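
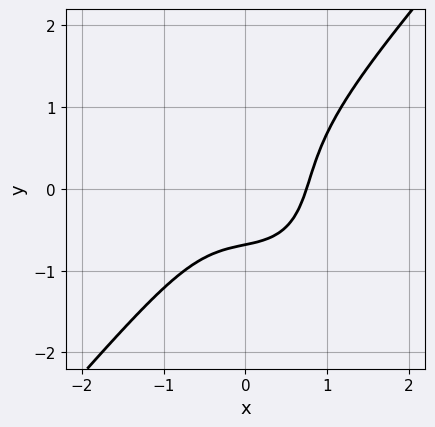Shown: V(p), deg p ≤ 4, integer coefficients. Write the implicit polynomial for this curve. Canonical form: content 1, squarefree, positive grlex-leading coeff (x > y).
3*x^3 - 2*y^3 + x - 2*y - 2

First, the degree is 3 — the shape is more complex than any degree-2 curve.
Finally, matching integer coefficients to the picture gives p.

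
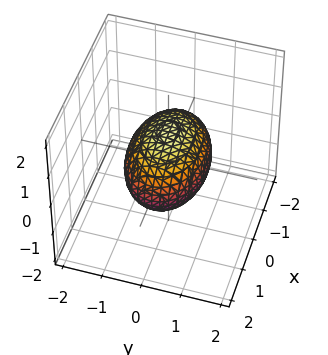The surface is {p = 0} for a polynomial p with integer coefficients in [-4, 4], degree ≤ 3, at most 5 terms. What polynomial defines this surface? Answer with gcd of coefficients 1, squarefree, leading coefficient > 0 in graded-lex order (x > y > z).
x^2 + 2*y^2 + 2*z^2 - 2

(a) The degree is 2 — a closed, bounded, convex surface; a quadric.
(b) Symmetries: mirror symmetry z ↦ −z ⇒ only even powers of z; mirror symmetry y ↦ −y ⇒ only even powers of y; mirror symmetry x ↦ −x ⇒ only even powers of x.
(c) Observable constraints: the y-axis gridline crossings are at y ∈ {-1, 1}; among the integer gridlines, it crosses the z-axis at z ∈ {-1, 1}.
(d) Together with the visible shape, these determine p as stated.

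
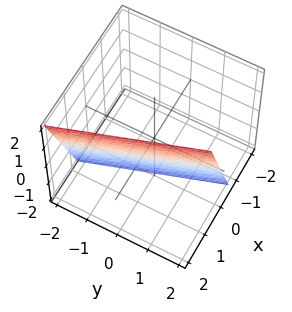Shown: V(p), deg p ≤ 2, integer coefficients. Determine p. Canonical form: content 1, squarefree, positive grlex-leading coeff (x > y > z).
3*x + y - z - 2

First, the degree is 1 — every cross-section is a straight line — this is a plane.
Next, from the visible intercepts: it meets the z-axis at z = -2 (among the integer gridlines); one y-axis crossing is at y = 2.
Finally, the integer polynomial consistent with all of this is the stated p.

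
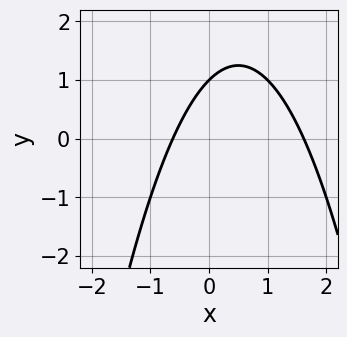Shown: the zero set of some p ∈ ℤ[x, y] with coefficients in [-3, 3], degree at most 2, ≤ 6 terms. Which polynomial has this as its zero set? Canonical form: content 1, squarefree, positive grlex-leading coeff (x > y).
The degree is 2 — the shape is more complex than any degree-1 curve.
Checking where it meets the axes: it crosses the y-axis at the gridline y = 1.
These observations pin down the coefficients.

x^2 - x + y - 1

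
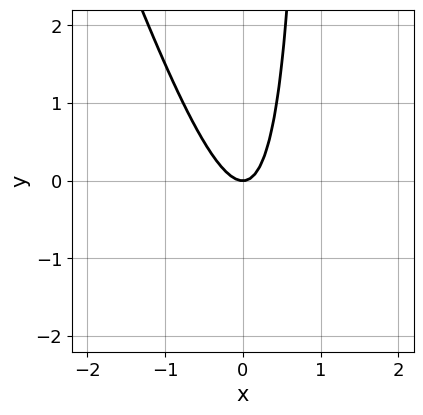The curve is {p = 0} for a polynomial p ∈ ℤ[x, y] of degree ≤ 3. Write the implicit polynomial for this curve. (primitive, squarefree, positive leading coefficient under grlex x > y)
First, deg p = 2. No degree-1 curve has this shape.
Then, from the visible intercepts: one x-axis crossing is at x = 0; one y-axis crossing is at y = 0.
Finally, putting this together gives p.

3*x^2 + x*y - y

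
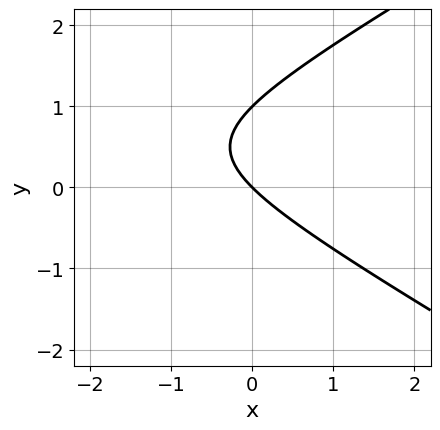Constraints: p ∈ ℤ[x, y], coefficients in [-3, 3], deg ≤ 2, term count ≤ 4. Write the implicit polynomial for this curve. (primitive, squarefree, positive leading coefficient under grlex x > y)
1. Degree: no degree-1 curve has this shape, so deg p = 2.
2. From the axis intercepts and sections: among the integer gridlines, it crosses the y-axis at y ∈ {0, 1}; one x-axis crossing is at x = 0.
3. These observations pin down the coefficients.

x^2 - 3*y^2 + 3*x + 3*y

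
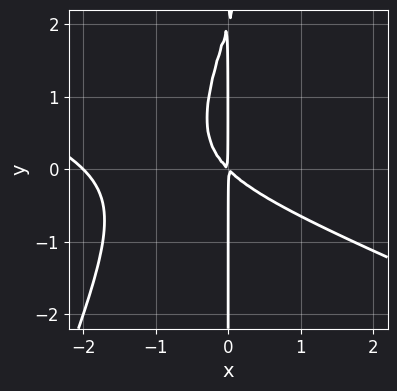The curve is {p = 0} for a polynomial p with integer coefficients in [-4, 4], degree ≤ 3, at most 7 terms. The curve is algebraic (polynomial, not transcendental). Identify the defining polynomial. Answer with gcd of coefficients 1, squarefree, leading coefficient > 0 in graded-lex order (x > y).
First, deg p = 3.
Then, checking where it meets the axes: one x-axis crossing is at x = -2; the visible y-axis segment lies entirely on the curve.
Finally, together with the visible shape, these determine p as stated.

x^3 + 2*x^2*y - x*y^2 + 2*x^2 + 2*x*y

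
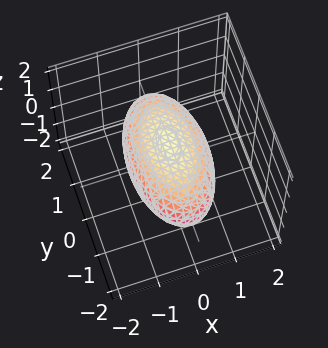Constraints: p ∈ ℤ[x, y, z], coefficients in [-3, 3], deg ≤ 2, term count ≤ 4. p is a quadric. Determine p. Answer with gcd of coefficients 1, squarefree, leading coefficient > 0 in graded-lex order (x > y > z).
3*x^2 + y^2 + 3*z^2 - 3

(a) deg p = 2. Bounded and convex; a quadric.
(b) Symmetries: mirror symmetry y ↦ −y ⇒ only even powers of y; mirror symmetry z ↦ −z ⇒ only even powers of z; mirror symmetry x ↦ −x ⇒ only even powers of x.
(c) Against the integer gridlines: among the integer gridlines, it crosses the z-axis at z ∈ {-1, 1}; the x-axis gridline crossings are at x ∈ {-1, 1}.
(d) The integer polynomial consistent with all of this is the stated p.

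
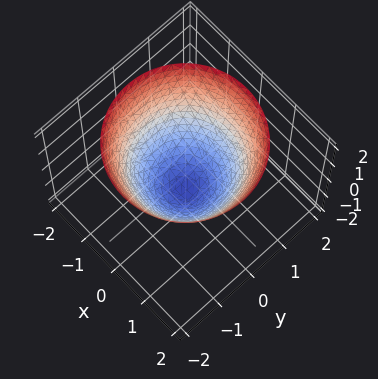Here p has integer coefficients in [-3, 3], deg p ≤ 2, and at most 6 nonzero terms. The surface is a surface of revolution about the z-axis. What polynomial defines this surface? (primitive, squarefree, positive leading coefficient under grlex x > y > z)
(a) The degree is 2 — a generic line meets the surface in up to 2 points.
(b) Symmetry: every cross-section ⟂ z is a circle, so x, y appear only via x² + y².
(c) From the visible intercepts: a circular section at z = 1 has radius between 1 and 2; the y-axis gridline crossings are at y ∈ {-1, 1}; it meets the z-axis at z = -1 (among the integer gridlines); the x-axis gridline crossings are at x ∈ {-1, 1}.
(d) Together with the visible shape, these determine p as stated.

x^2 + y^2 - z - 1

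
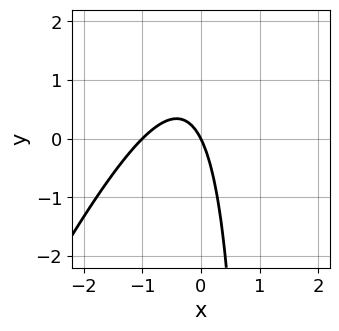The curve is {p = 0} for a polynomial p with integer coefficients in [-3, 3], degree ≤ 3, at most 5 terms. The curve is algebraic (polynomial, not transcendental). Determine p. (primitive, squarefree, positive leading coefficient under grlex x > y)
2*x^2 - x*y + 2*x + y

1. deg p = 2.
2. Checking where it meets the axes: among the integer gridlines, it crosses the x-axis at x ∈ {-1, 0}; it crosses the y-axis at the gridline y = 0.
3. Solving for integer coefficients yields p as stated.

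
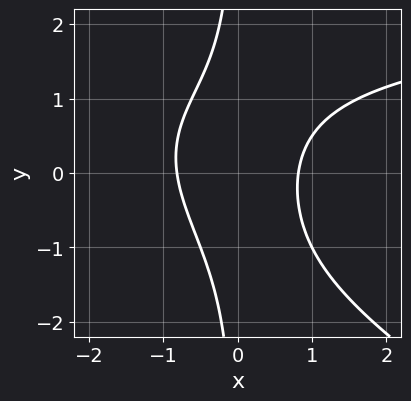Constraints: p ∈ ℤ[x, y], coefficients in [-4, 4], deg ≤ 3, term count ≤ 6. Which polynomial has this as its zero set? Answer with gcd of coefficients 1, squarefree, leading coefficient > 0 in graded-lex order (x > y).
x^2*y + 2*x*y^2 - 3*x^2 + 2

(a) Degree: the shape is more complex than any degree-2 curve, so deg p = 3.
(b) Observable constraints: the curve avoids every integer y-axis point in the box.
(c) Putting this together gives p.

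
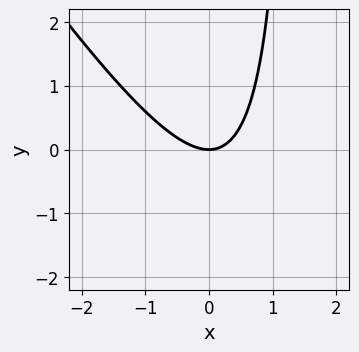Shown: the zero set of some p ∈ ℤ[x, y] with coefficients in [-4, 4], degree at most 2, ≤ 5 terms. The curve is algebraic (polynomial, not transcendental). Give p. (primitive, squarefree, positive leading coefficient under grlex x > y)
3*x^2 + 2*x*y - 3*y

First, deg p = 2.
Then, reading off the gridlines: one x-axis crossing is at x = 0; one y-axis crossing is at y = 0.
Finally, together with the visible shape, these determine p as stated.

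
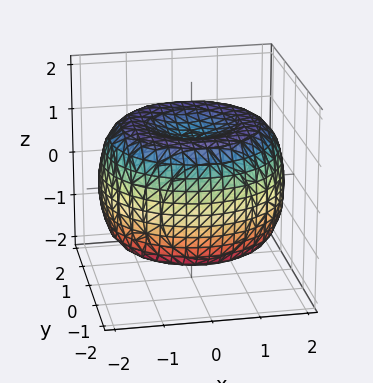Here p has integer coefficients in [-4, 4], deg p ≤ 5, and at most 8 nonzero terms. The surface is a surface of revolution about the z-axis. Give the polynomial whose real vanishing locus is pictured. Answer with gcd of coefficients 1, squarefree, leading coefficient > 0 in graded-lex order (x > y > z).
(a) Degree: no degree-3 surface has this shape, so deg p = 4.
(b) Symmetries: the surface is invariant under rotation about z: p = q(x² + y², z).
(c) Reading off the gridlines: a circular section at z = 1 has radius between 1 and 2; the z-axis gridline crossings are at z ∈ {-1, 1}.
(d) The integer polynomial consistent with all of this is the stated p.

x^4 + 2*x^2*y^2 + y^4 - 3*x^2 - 3*y^2 + 3*z^2 - 3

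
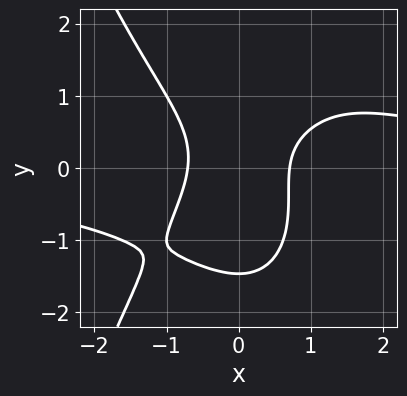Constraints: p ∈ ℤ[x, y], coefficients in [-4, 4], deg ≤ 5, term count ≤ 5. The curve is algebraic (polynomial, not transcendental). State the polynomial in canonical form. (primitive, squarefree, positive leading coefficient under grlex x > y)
x^3*y + y^3 - 2*x^2 + y^2 + 1

(a) Degree: no degree-3 curve has this shape, so deg p = 4.
(b) Solving for integer coefficients yields p as stated.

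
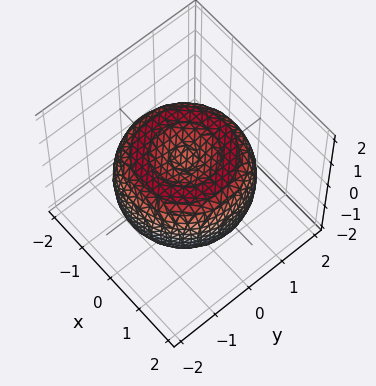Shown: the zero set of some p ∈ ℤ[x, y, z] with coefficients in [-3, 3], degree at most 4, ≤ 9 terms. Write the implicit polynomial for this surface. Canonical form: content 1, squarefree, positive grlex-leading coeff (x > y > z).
Degree: a generic line meets the surface in up to 4 points, so deg p = 4.
Symmetries: the surface is invariant under rotation about z: p = q(x² + y², z).
Observable constraints: a circular section at z = 0 has radius between 1 and 2.
Together with the visible shape, these determine p as stated.

x^4 + 2*x^2*y^2 + y^4 - 2*x^2 - 2*y^2 + 2*z^2 - 1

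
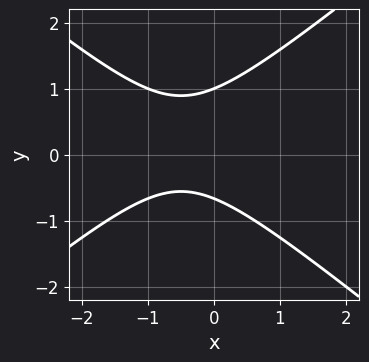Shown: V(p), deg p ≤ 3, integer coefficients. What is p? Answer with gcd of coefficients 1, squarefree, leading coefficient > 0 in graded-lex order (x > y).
(a) deg p = 2.
(b) Reading off the gridlines: it crosses the y-axis at the gridline y = 1; the curve avoids every integer x-axis point in the box.
(c) Matching integer coefficients to the picture gives p.

2*x^2 - 3*y^2 + 2*x + y + 2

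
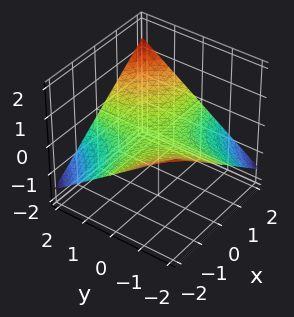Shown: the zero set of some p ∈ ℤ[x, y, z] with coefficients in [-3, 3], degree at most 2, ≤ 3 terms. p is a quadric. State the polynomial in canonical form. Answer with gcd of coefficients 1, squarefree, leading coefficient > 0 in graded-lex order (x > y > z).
x*y - 3*z

1. The degree is 2 — a hyperbolic paraboloid; a quadric.
2. Reading off the gridlines: every point of the x-axis in the box is on the surface; every point of the y-axis in the box is on the surface.
3. Fitting integer coefficients to these (and the overall shape) gives p.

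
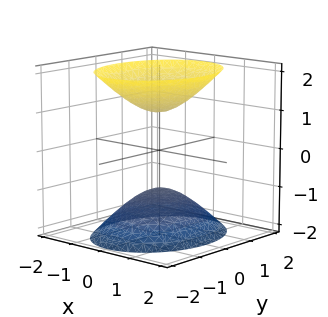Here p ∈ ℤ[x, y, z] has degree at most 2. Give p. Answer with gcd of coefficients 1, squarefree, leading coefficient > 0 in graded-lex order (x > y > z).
3*x^2 + 2*y^2 - 2*z^2 + 2

First, the picture has 2 separate pieces.
Then, deg p = 2.
Next, symmetries: mirror symmetry x ↦ −x ⇒ only even powers of x; the y ↦ −y reflection is a symmetry, so y appears only in even powers; mirror symmetry z ↦ −z ⇒ only even powers of z.
Then, reading off the gridlines: the surface avoids every integer x-axis point in the box; the z-axis gridline crossings are at z ∈ {-1, 1}.
Finally, matching integer coefficients to the picture gives p.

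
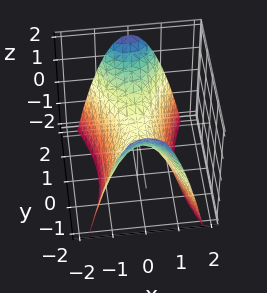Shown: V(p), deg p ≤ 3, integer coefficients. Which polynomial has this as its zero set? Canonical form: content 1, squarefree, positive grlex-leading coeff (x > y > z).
3*x^2 - y^2 + 2*z

1. The degree is 2 — a saddle surface; a quadric.
2. Symmetries: the y ↦ −y reflection is a symmetry, so y appears only in even powers; the x ↦ −x reflection is a symmetry, so x appears only in even powers.
3. Observable constraints: it crosses the x-axis at the gridline x = 0; it crosses the z-axis at the gridline z = 0; it crosses the y-axis at the gridline y = 0.
4. Assembling these constraints gives the stated polynomial.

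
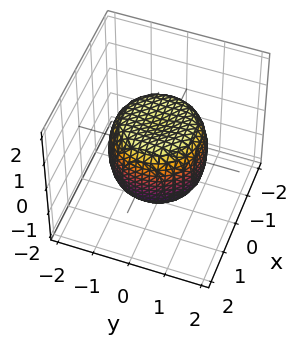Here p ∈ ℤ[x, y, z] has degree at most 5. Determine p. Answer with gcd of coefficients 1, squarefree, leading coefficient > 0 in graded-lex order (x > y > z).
x^4 + 2*x^2*y^2 + y^4 - x^2 - y^2 + z^2 - 1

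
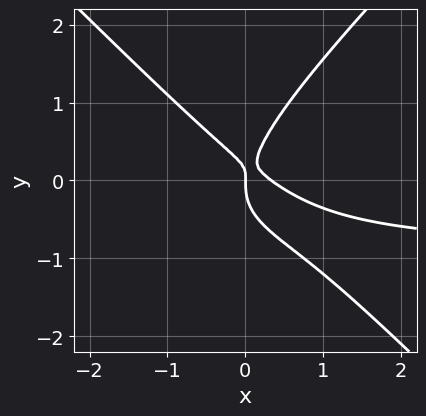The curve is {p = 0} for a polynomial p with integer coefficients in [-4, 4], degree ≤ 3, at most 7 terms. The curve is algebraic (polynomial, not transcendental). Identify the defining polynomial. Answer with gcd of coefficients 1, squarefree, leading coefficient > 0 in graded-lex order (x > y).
3*x^2*y - 3*y^3 + 3*x^2 + 3*x*y - x

Degree: the shape is more complex than any degree-2 curve, so deg p = 3.
Against the integer gridlines: one x-axis crossing is at x = 0; it crosses the y-axis at the gridline y = 0.
Fitting integer coefficients to these (and the overall shape) gives p.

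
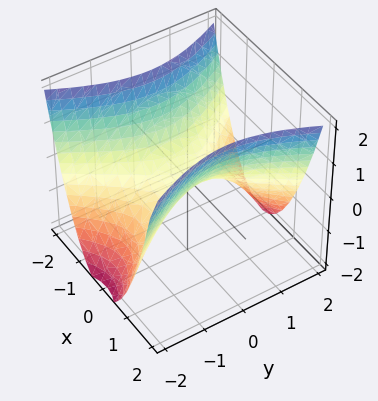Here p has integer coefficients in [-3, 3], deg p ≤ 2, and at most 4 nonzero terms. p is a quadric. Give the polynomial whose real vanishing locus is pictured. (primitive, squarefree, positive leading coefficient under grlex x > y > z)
2*x^2 - y^2 - 2*z

First, the degree is 2 — a hyperbolic paraboloid; a quadric.
Next, symmetries: the y ↦ −y reflection is a symmetry, so y appears only in even powers; the x ↦ −x reflection is a symmetry, so x appears only in even powers.
Next, from the axis intercepts and sections: it crosses the z-axis at the gridline z = 0; it crosses the x-axis at the gridline x = 0.
Finally, matching integer coefficients to the picture gives p.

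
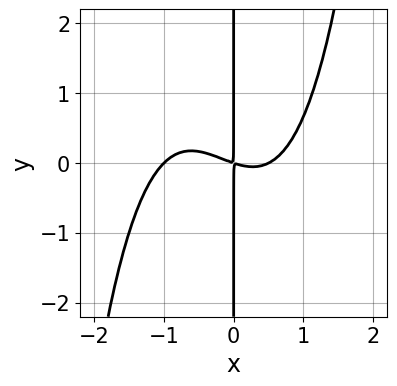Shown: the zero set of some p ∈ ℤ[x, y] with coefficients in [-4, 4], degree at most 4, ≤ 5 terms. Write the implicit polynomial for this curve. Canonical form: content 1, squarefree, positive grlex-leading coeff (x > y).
(a) Degree: the shape is more complex than any degree-3 curve, so deg p = 4.
(b) Against the integer gridlines: one x-axis crossing is at x = -1; the visible y-axis segment lies entirely on the curve.
(c) The integer polynomial consistent with all of this is the stated p.

2*x^4 + x^3 - x^2 - 3*x*y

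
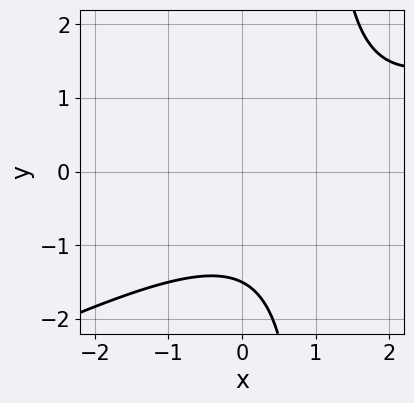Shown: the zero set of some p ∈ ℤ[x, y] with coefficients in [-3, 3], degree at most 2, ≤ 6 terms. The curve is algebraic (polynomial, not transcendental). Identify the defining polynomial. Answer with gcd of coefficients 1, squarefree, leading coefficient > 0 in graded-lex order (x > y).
x^2 - 2*x*y - 2*x + 2*y + 3

(a) Degree: no degree-1 curve has this shape, so deg p = 2.
(b) Reading off the gridlines: no x-intercept at any integer in the box.
(c) Matching integer coefficients to the picture gives p.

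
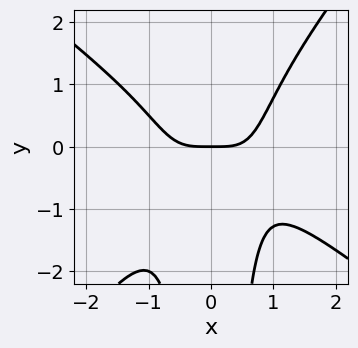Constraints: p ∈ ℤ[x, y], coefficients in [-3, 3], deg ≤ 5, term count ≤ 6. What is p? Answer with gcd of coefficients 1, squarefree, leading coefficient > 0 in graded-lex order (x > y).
1. The degree is 4 — no degree-3 curve has this shape.
2. Observable constraints: one x-axis crossing is at x = 0; one y-axis crossing is at y = 0.
3. These observations pin down the coefficients.

2*x^4 + x^3*y - 2*x^2*y^2 - 2*y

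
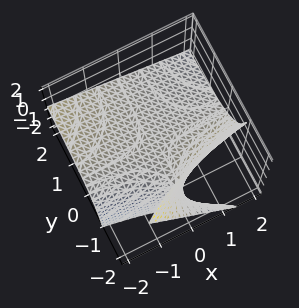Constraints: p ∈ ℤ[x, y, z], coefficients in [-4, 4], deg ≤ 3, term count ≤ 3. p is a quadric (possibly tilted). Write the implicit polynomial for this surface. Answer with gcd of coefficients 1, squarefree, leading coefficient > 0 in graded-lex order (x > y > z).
x*y + 2*y*z + 3*z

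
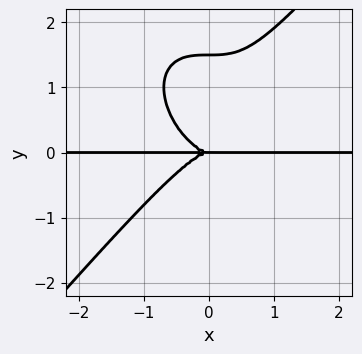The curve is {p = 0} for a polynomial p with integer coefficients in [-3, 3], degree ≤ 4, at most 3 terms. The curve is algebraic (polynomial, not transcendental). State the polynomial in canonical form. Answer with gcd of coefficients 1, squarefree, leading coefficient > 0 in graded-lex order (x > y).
3*x^3*y - 2*y^4 + 3*y^3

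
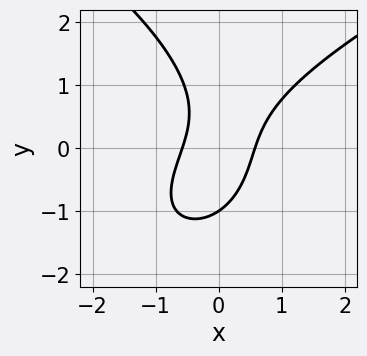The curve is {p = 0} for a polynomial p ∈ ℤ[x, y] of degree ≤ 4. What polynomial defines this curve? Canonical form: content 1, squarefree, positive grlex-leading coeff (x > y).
y^3 - 3*x^2 + 2*x*y + 1

First, degree: no degree-2 curve has this shape, so deg p = 3.
Then, against the integer gridlines: one y-axis crossing is at y = -1.
Finally, putting this together gives p.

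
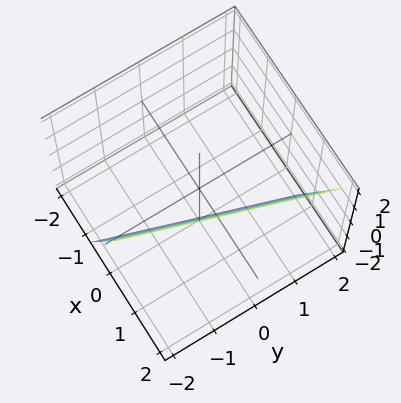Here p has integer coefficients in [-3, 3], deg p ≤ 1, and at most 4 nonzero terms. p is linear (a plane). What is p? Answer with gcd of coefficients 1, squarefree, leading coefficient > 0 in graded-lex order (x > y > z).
3*x - y - z - 2

1. Degree: the surface is flat (a plane), so deg p = 1.
2. From the visible intercepts: it meets the y-axis at y = -2 (among the integer gridlines); one z-axis crossing is at z = -2.
3. Putting this together gives p.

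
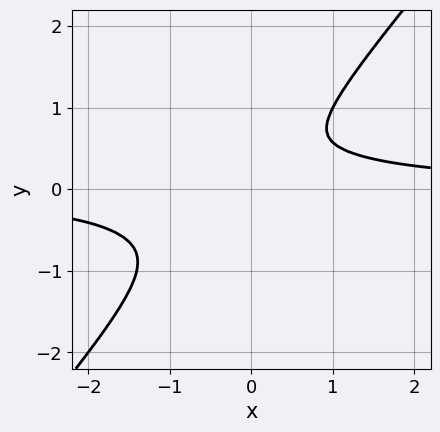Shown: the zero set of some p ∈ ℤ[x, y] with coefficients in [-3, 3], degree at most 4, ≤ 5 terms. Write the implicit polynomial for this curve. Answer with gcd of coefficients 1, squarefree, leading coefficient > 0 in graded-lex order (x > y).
1. The degree is 4 — a generic line meets the curve in up to 4 points.
2. The integer polynomial consistent with all of this is the stated p.

3*x^3*y - x*y^3 - y^4 + x^2*y - 2*x^2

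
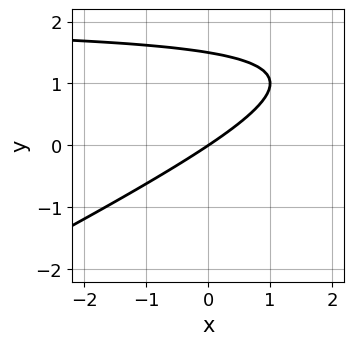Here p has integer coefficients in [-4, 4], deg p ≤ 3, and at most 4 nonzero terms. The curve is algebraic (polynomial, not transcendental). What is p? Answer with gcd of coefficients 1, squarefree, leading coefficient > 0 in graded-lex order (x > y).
1. deg p = 2. The shape is more complex than any degree-1 curve.
2. Reading off the gridlines: it meets the x-axis at x = 0 (among the integer gridlines); it meets the y-axis at y = 0 (among the integer gridlines).
3. These observations pin down the coefficients.

x*y - 2*y^2 - 2*x + 3*y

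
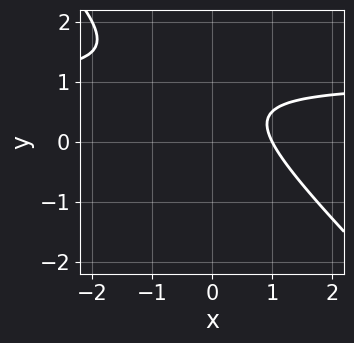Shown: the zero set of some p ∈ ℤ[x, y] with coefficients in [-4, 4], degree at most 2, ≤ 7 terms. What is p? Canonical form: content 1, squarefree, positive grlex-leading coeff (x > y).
First, degree: the shape is more complex than any degree-1 curve, so deg p = 2.
Next, checking where it meets the axes: no y-intercept at any integer in the box; one x-axis crossing is at x = 1.
Finally, matching integer coefficients to the picture gives p.

2*x*y + 2*y^2 - 2*x - 3*y + 2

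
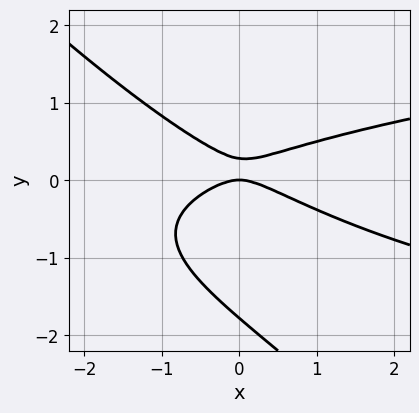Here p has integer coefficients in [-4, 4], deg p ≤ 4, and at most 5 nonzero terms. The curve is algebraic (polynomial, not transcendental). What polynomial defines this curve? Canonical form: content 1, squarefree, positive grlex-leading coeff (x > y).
deg p = 3.
From the visible intercepts: one y-axis crossing is at y = 0; it meets the x-axis at x = 0 (among the integer gridlines).
Assembling these constraints gives the stated polynomial.

2*x*y^2 + 2*y^3 - x^2 + 3*y^2 - y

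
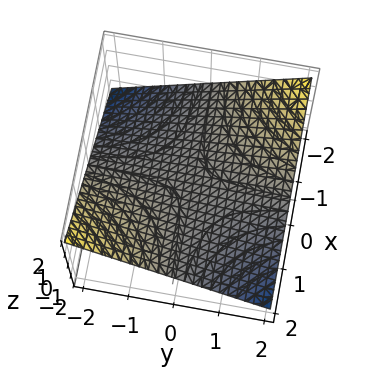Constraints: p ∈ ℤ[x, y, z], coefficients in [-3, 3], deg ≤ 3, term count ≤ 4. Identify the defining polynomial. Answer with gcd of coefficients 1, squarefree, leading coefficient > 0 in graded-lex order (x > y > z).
x*y + 3*z

The degree is 2 — a saddle surface; a quadric.
Checking where it meets the axes: the visible x-axis segment lies entirely on the surface; every point of the y-axis in the box is on the surface.
Solving for integer coefficients yields p as stated.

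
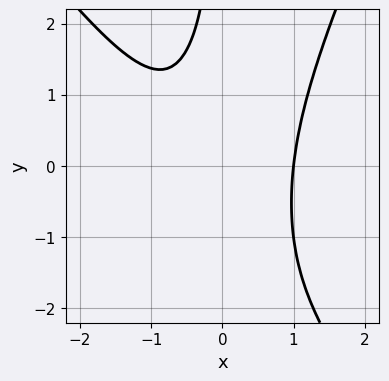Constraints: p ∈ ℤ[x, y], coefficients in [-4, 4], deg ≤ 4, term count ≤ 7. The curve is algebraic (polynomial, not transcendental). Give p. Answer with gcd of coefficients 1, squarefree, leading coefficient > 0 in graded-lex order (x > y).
3*x^3 + x^2*y - x*y^2 - 2*x*y - 3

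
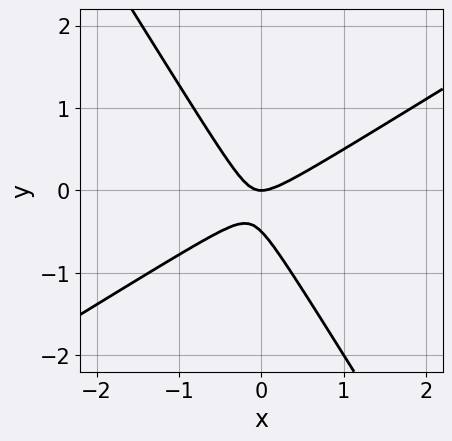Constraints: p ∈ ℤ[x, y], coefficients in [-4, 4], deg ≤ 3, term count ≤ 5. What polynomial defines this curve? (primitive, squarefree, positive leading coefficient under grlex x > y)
Degree: the shape is more complex than any degree-1 curve, so deg p = 2.
Reading off the gridlines: it crosses the x-axis at the gridline x = 0; one y-axis crossing is at y = 0.
Assembling these constraints gives the stated polynomial.

2*x^2 - 2*x*y - 2*y^2 - y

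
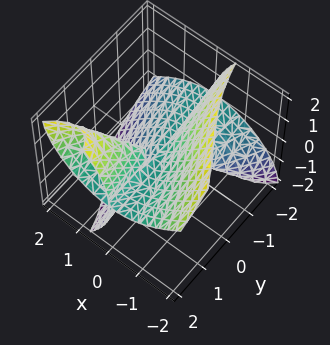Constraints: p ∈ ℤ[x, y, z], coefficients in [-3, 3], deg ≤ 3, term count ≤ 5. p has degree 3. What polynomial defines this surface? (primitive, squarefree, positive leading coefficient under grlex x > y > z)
2*x^3 - 3*x*y*z + z^3

1. The picture has 2 separate pieces.
2. Degree: a generic line meets the surface in up to 3 points, so deg p = 3.
3. Observable constraints: one z-axis crossing is at z = 0; the visible y-axis segment lies entirely on the surface.
4. Fitting integer coefficients to these (and the overall shape) gives p.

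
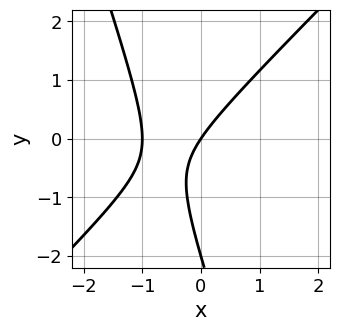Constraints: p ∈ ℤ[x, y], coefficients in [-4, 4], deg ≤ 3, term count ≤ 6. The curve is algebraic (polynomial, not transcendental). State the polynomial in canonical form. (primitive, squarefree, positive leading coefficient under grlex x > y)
3*x^2 - 2*x*y - y^2 + 3*x - 2*y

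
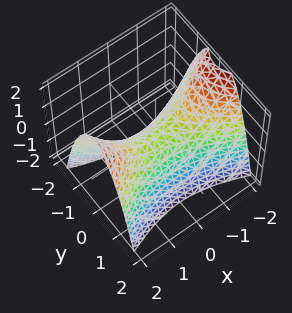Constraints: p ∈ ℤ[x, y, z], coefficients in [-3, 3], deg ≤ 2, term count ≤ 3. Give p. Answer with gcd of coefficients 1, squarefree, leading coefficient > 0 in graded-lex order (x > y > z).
x^2 - 3*y^2 - 2*z

First, deg p = 2.
Then, symmetries: it's symmetric under y → −y, forcing even powers of y; mirror symmetry x ↦ −x ⇒ only even powers of x.
Then, against the integer gridlines: one x-axis crossing is at x = 0; it crosses the z-axis at the gridline z = 0; one y-axis crossing is at y = 0.
Finally, matching integer coefficients to the picture gives p.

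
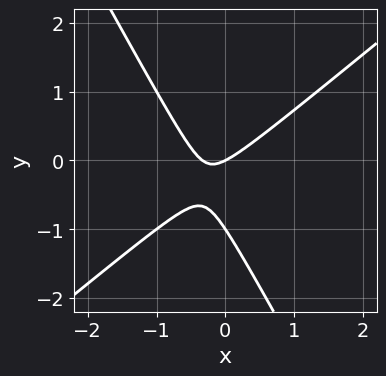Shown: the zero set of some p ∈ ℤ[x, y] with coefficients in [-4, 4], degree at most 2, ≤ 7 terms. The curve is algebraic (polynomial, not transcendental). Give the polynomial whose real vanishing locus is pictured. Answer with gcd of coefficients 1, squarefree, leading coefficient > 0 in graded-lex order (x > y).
3*x^2 - 2*x*y - 2*y^2 + x - 2*y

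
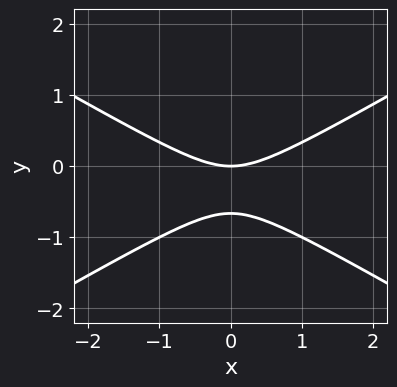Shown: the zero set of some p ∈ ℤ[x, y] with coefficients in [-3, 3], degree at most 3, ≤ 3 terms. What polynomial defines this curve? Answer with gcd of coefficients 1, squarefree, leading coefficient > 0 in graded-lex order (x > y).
x^2 - 3*y^2 - 2*y

deg p = 2. The shape is more complex than any degree-1 curve.
Symmetries: mirror symmetry x ↦ −x ⇒ only even powers of x.
Against the integer gridlines: it crosses the y-axis at the gridline y = 0; one x-axis crossing is at x = 0.
Matching integer coefficients to the picture gives p.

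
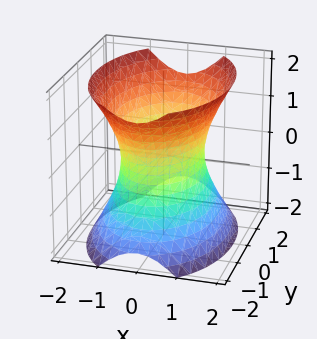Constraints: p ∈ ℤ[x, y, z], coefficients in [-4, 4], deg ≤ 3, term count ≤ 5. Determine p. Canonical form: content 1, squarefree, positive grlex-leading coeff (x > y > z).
First, degree: one connected sheet with a waist; a quadric, so deg p = 2.
Next, symmetries: the z ↦ −z reflection is a symmetry, so z appears only in even powers; mirror symmetry x ↦ −x ⇒ only even powers of x; mirror symmetry y ↦ −y ⇒ only even powers of y.
Next, observable constraints: the surface avoids every integer z-axis point in the box; among the integer gridlines, it crosses the x-axis at x ∈ {-1, 1}.
Finally, assembling these constraints gives the stated polynomial.

2*x^2 + y^2 - z^2 - 2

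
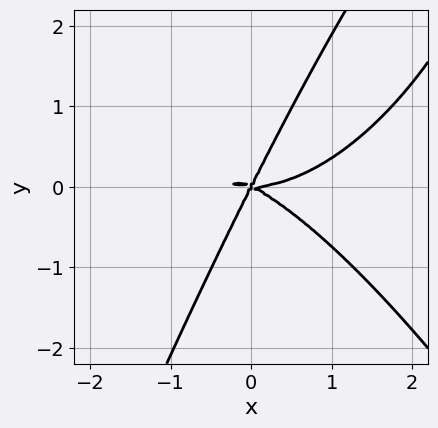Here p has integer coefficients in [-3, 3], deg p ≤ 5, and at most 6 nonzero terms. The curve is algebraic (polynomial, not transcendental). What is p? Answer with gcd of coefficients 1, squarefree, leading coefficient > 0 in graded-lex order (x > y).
(a) deg p = 4. The shape is more complex than any degree-3 curve.
(b) Against the integer gridlines: one x-axis crossing is at x = 0; it crosses the y-axis at the gridline y = 0.
(c) These observations pin down the coefficients.

x^4 - 2*x^2*y - 3*x*y^2 + 2*y^3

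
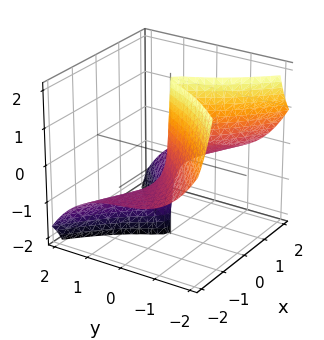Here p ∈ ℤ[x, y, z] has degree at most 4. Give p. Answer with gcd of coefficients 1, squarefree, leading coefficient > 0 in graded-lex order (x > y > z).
2*x^2*z + y^3 + x^2 + y

1. Degree: a generic line meets the surface in up to 3 points, so deg p = 3.
2. From the visible intercepts: it crosses the x-axis at the gridline x = 0; it meets the y-axis at y = 0 (among the integer gridlines); every point of the z-axis in the box is on the surface.
3. The integer polynomial consistent with all of this is the stated p.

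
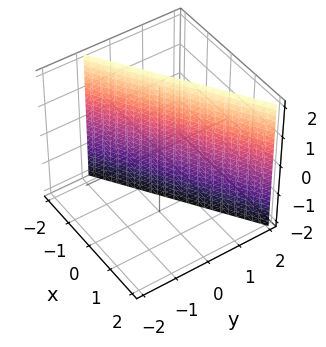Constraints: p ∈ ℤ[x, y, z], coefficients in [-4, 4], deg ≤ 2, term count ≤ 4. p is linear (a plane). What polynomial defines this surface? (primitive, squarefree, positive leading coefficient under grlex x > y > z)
2*x - 3*y + 2

First, the degree is 1 — every cross-section is a straight line — this is a plane.
Next, from the axis intercepts and sections: it meets the x-axis at x = -1 (among the integer gridlines); no z-intercept at any integer in the box.
Finally, matching integer coefficients to the picture gives p.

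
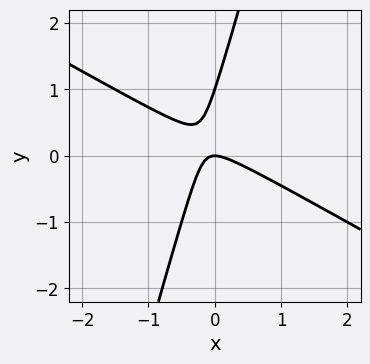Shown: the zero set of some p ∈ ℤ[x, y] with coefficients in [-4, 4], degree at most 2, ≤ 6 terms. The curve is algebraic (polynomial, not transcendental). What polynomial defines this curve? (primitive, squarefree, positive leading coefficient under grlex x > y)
(a) deg p = 2.
(b) Against the integer gridlines: the y-axis gridline crossings are at y ∈ {0, 1}; one x-axis crossing is at x = 0.
(c) These observations pin down the coefficients.

2*x^2 + 3*x*y - y^2 + y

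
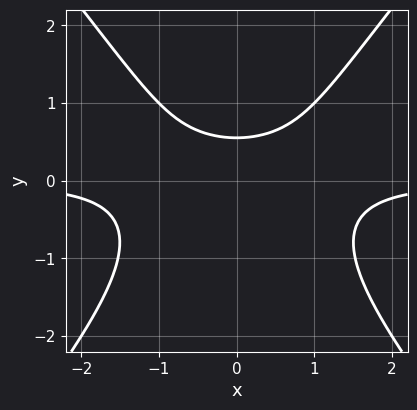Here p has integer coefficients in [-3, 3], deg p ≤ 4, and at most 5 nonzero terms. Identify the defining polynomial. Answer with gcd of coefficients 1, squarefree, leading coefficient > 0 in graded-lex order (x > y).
1. deg p = 3. A generic line meets the curve in up to 3 points.
2. Symmetries: it's symmetric under x → −x, forcing even powers of x.
3. Observable constraints: the curve avoids every integer x-axis point in the box.
4. Together with the visible shape, these determine p as stated.

3*x^2*y - 2*y^3 - 3*y + 2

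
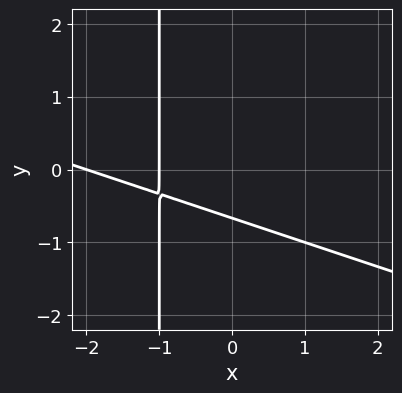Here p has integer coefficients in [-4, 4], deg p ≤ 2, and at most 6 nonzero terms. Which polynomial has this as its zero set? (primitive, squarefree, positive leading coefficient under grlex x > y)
x^2 + 3*x*y + 3*x + 3*y + 2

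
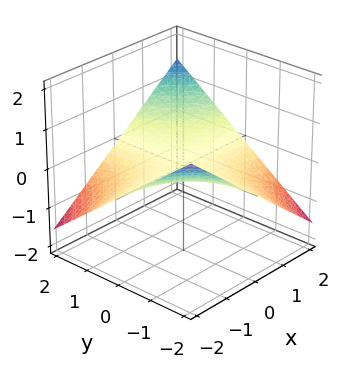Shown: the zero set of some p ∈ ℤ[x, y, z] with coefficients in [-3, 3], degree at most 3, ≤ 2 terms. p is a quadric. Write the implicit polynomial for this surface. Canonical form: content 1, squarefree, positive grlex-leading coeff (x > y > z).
x*y - 3*z

First, deg p = 2. A hyperbolic paraboloid; a quadric.
Next, reading off the gridlines: one z-axis crossing is at z = 0; every point of the x-axis in the box is on the surface; the visible y-axis segment lies entirely on the surface.
Finally, putting this together gives p.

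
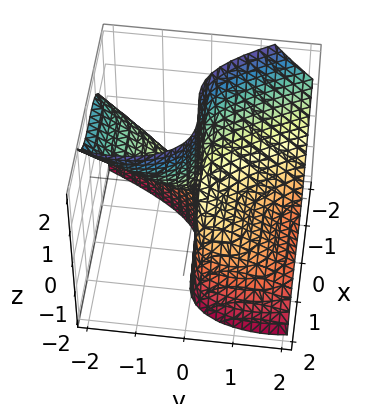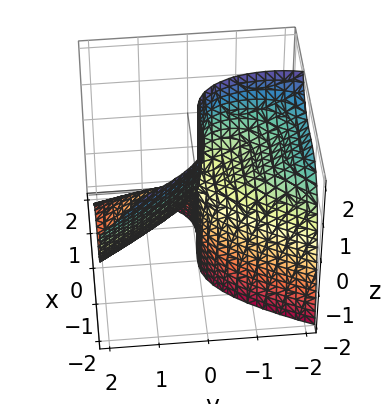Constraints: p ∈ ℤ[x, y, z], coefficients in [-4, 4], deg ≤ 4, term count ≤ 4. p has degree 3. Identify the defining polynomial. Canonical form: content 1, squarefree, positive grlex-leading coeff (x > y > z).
2*x^3 + x^2*z + 2*y^2 + 3*y*z

Degree: no degree-2 surface has this shape, so deg p = 3.
Observable constraints: it meets the y-axis at y = 0 (among the integer gridlines); it meets the x-axis at x = 0 (among the integer gridlines); the visible z-axis segment lies entirely on the surface.
These observations pin down the coefficients.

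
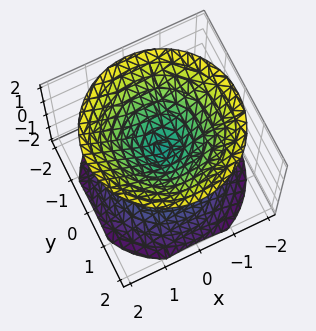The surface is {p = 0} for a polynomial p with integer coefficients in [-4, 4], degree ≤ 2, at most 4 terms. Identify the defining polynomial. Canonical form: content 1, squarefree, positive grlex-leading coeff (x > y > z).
The picture has 2 separate pieces. Treating them together as one polynomial.
Degree: a double cone through the origin; a quadric, so deg p = 2.
Symmetries: it's symmetric under z → −z, forcing even powers of z; the z-axis is an axis of rotation, so x and y enter only as x² + y².
Against the integer gridlines: one z-axis crossing is at z = 0; a circular section at z = 1 has radius exactly 1; it crosses the y-axis at the gridline y = 0; one x-axis crossing is at x = 0.
The integer polynomial consistent with all of this is the stated p.

x^2 + y^2 - z^2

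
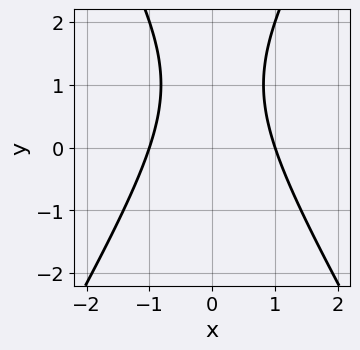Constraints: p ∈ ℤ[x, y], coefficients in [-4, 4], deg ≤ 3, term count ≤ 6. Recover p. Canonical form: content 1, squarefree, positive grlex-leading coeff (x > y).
3*x^2 - y^2 + 2*y - 3

1. Degree: no degree-1 curve has this shape, so deg p = 2.
2. Symmetries: it's symmetric under x → −x, forcing even powers of x.
3. Checking where it meets the axes: it misses every integer gridline on the y-axis; among the integer gridlines, it crosses the x-axis at x ∈ {-1, 1}.
4. Fitting integer coefficients to these (and the overall shape) gives p.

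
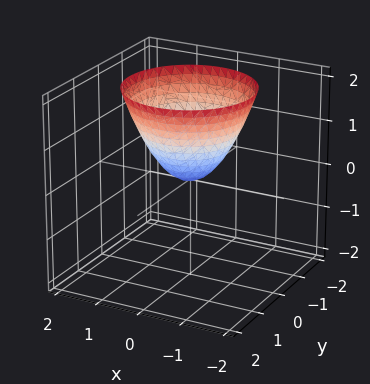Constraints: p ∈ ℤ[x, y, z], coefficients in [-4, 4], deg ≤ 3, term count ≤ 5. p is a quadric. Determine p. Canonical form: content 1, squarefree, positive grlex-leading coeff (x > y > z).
x^2 + y^2 - z

First, degree: a paraboloid; a quadric, so deg p = 2.
Next, symmetries: rotational symmetry about the z-axis ⇒ p depends on x, y only through x² + y².
Then, against the integer gridlines: it meets the y-axis at y = 0 (among the integer gridlines); it meets the z-axis at z = 0 (among the integer gridlines).
Finally, these observations pin down the coefficients.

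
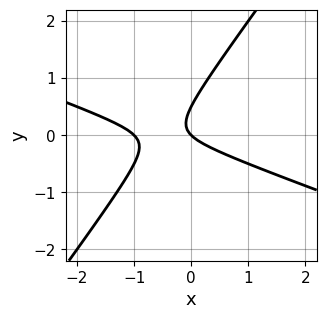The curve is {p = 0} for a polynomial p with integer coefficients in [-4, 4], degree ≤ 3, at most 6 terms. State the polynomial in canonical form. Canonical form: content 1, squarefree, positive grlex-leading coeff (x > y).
First, degree: the shape is more complex than any degree-1 curve, so deg p = 2.
Next, observable constraints: it crosses the y-axis at the gridline y = 0; the x-axis gridline crossings are at x ∈ {-1, 0}.
Finally, assembling these constraints gives the stated polynomial.

x^2 + 2*x*y - 2*y^2 + x + y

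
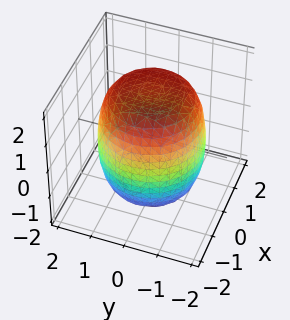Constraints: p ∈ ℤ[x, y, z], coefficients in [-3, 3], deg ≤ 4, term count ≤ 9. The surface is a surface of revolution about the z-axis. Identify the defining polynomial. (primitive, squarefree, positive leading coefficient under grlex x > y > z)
(a) deg p = 4. A generic line meets the surface in up to 4 points.
(b) By symmetry, the surface is invariant under rotation about z: p = q(x² + y², z).
(c) Against the integer gridlines: a circular section at z = -1 has radius between 1 and 2.
(d) Putting this together gives p.

x^4 + 2*x^2*y^2 + y^4 - x^2 - y^2 + z^2 - 3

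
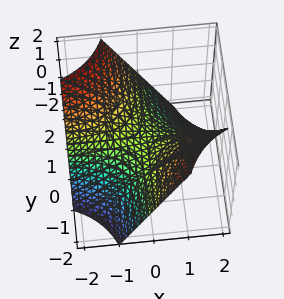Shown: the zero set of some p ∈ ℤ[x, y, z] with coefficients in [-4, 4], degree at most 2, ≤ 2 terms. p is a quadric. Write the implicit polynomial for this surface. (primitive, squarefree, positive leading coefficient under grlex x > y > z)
x*y + z

(a) The degree is 2 — a hyperbolic paraboloid; a quadric.
(b) Observable constraints: it meets the z-axis at z = 0 (among the integer gridlines); every point of the y-axis in the box is on the surface; every point of the x-axis in the box is on the surface.
(c) Putting this together gives p.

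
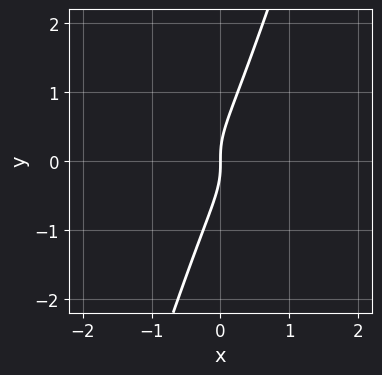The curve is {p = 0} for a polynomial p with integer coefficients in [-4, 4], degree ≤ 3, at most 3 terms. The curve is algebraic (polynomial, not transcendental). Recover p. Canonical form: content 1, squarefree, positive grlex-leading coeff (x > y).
deg p = 3. A generic line meets the curve in up to 3 points.
Observable constraints: it meets the x-axis at x = 0 (among the integer gridlines); it crosses the y-axis at the gridline y = 0.
Solving for integer coefficients yields p as stated.

3*x*y^2 - y^3 + x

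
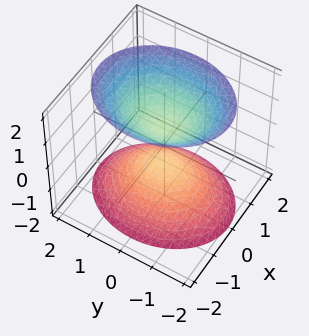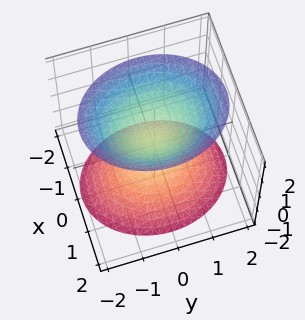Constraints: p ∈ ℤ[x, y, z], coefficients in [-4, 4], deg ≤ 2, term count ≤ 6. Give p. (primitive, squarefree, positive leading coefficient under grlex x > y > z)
3*x^2 + 2*y^2 - 2*z^2 + 1

1. The picture has 2 separate pieces.
2. The degree is 2 — two sheets facing apart; a quadric.
3. Symmetries: mirror symmetry z ↦ −z ⇒ only even powers of z; mirror symmetry x ↦ −x ⇒ only even powers of x; the y ↦ −y reflection is a symmetry, so y appears only in even powers.
4. From the axis intercepts and sections: no x-intercept at any integer in the box; it misses every integer gridline on the y-axis.
5. Assembling these constraints gives the stated polynomial.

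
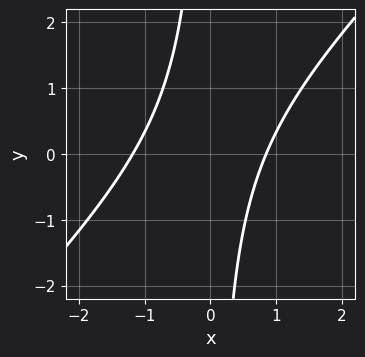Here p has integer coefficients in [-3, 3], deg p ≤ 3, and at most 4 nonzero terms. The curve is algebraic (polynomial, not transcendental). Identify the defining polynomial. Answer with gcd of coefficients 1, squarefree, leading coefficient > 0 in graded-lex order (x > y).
1. The degree is 2 — no degree-1 curve has this shape.
2. From the axis intercepts and sections: no y-intercept at any integer in the box.
3. Fitting integer coefficients to these (and the overall shape) gives p.

3*x^2 - 3*x*y + x - 3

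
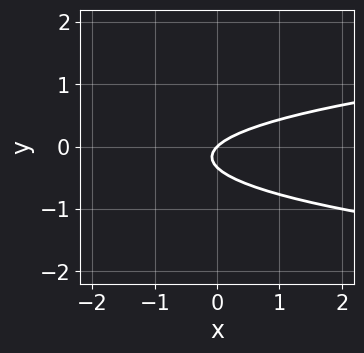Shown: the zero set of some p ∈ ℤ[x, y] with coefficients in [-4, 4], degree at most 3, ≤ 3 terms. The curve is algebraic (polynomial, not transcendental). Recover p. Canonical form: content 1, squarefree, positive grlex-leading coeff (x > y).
3*y^2 - x + y

1. Degree: the shape is more complex than any degree-1 curve, so deg p = 2.
2. Checking where it meets the axes: it meets the y-axis at y = 0 (among the integer gridlines); it meets the x-axis at x = 0 (among the integer gridlines).
3. Together with the visible shape, these determine p as stated.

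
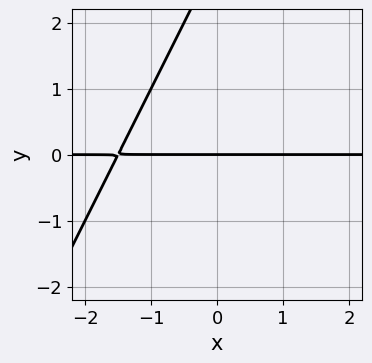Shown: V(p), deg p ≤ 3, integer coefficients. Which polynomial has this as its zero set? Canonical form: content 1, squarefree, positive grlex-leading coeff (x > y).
Degree: the shape is more complex than any degree-1 curve, so deg p = 2.
Checking where it meets the axes: every point of the x-axis in the box is on the curve; it crosses the y-axis at the gridline y = 0.
Solving for integer coefficients yields p as stated.

2*x*y - y^2 + 3*y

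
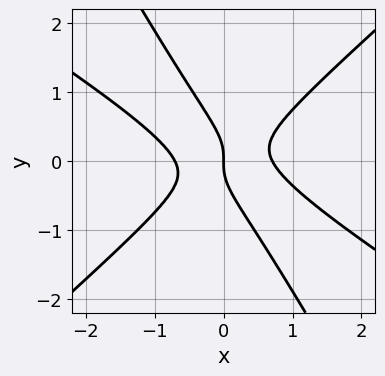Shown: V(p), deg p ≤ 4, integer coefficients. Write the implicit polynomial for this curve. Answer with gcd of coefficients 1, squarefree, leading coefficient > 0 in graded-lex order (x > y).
deg p = 3.
Against the integer gridlines: it meets the y-axis at y = 0 (among the integer gridlines); it crosses the x-axis at the gridline x = 0.
These observations pin down the coefficients.

2*x^3 + 2*x^2*y - 3*x*y^2 - 2*y^3 - x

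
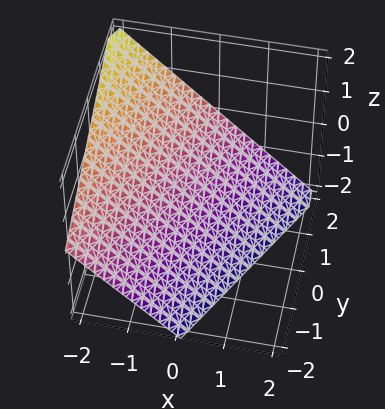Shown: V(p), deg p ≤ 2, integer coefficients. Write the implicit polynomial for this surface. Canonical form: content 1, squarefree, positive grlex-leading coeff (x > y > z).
2*x - y + 2*z + 2

The degree is 1 — every cross-section is a straight line — this is a plane.
Checking where it meets the axes: it meets the x-axis at x = -1 (among the integer gridlines); it crosses the y-axis at the gridline y = 2.
These observations pin down the coefficients.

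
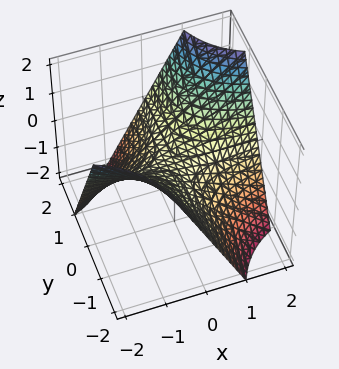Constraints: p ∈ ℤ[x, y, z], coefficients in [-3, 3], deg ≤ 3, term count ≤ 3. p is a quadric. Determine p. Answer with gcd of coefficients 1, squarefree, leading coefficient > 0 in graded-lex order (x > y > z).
x*y - z

(a) deg p = 2. A saddle surface; a quadric.
(b) From the visible intercepts: it crosses the z-axis at the gridline z = 0; every point of the y-axis in the box is on the surface; every point of the x-axis in the box is on the surface.
(c) The integer polynomial consistent with all of this is the stated p.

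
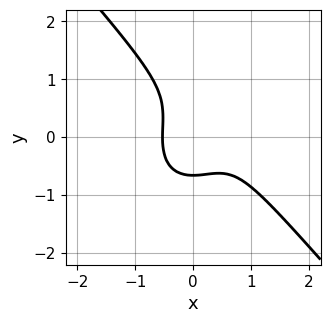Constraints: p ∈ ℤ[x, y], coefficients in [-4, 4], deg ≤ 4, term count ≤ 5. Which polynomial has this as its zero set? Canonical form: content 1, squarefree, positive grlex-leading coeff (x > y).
3*x^3 + 2*y^3 - 2*x^2 - y^2 + 1

(a) The degree is 3 — no degree-2 curve has this shape.
(b) Matching integer coefficients to the picture gives p.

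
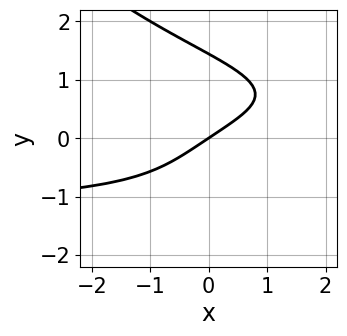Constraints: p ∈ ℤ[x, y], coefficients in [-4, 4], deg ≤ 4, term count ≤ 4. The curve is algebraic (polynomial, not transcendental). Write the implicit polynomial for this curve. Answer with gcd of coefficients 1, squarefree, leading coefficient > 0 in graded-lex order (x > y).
First, the degree is 4 — a generic line meets the curve in up to 4 points.
Then, from the axis intercepts and sections: one y-axis crossing is at y = 0; it meets the x-axis at x = 0 (among the integer gridlines).
Finally, these observations pin down the coefficients.

x*y^3 + y^4 + 2*x - 3*y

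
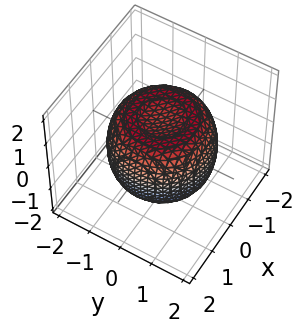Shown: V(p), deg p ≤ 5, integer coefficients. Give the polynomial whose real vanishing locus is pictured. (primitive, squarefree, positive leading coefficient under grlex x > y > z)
2*x^4 + 4*x^2*y^2 + 2*y^4 - 3*x^2 - 3*y^2 + 3*z^2 - 3

Degree: no degree-3 surface has this shape, so deg p = 4.
Symmetries: the z-axis is an axis of rotation, so x and y enter only as x² + y².
From the axis intercepts and sections: among the integer gridlines, it crosses the z-axis at z ∈ {-1, 1}; a circular section at z = 0 has radius between 1 and 2.
Matching integer coefficients to the picture gives p.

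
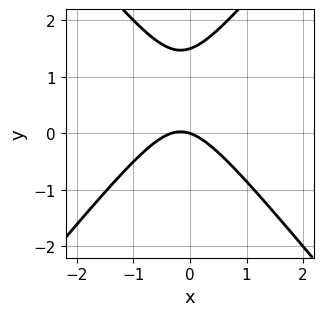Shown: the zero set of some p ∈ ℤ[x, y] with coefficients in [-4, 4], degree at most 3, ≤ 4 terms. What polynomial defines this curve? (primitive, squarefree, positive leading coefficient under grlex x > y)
3*x^2 - 2*y^2 + x + 3*y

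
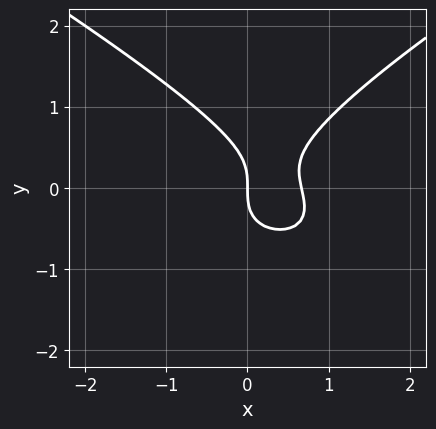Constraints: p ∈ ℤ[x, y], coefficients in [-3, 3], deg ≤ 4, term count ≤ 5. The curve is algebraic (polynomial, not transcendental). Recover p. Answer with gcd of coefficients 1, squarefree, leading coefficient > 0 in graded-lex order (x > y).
x^2*y - 3*y^3 + 3*x^2 - 2*x

(a) The degree is 3 — a generic line meets the curve in up to 3 points.
(b) From the axis intercepts and sections: it crosses the x-axis at the gridline x = 0; one y-axis crossing is at y = 0.
(c) Together with the visible shape, these determine p as stated.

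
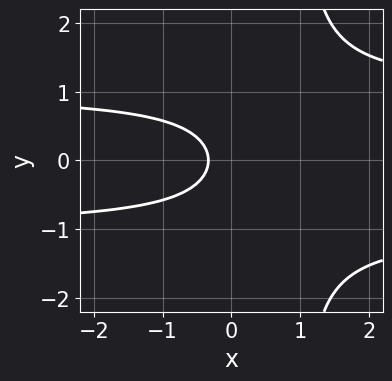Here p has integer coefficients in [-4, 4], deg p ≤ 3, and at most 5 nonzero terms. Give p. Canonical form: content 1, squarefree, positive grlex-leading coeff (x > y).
3*x*y^2 - 3*y^2 - 3*x - 1

Degree: no degree-2 curve has this shape, so deg p = 3.
Symmetries: the y ↦ −y reflection is a symmetry, so y appears only in even powers.
Reading off the gridlines: no y-intercept at any integer in the box.
Fitting integer coefficients to these (and the overall shape) gives p.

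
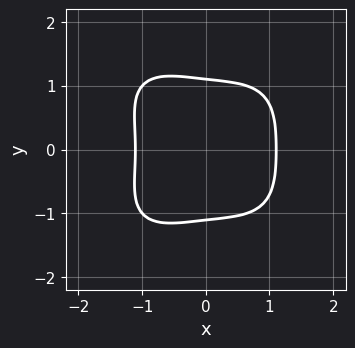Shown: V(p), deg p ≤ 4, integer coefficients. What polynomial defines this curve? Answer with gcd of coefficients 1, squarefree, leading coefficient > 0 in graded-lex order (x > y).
(a) deg p = 4.
(b) Symmetries: it's symmetric under y → −y, forcing even powers of y.
(c) Solving for integer coefficients yields p as stated.

2*x^4 + 2*y^4 + x*y^2 - 3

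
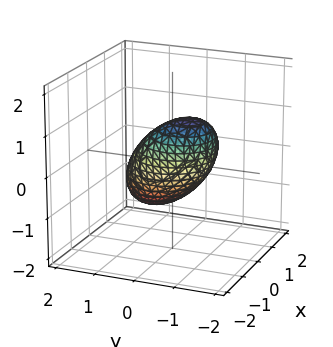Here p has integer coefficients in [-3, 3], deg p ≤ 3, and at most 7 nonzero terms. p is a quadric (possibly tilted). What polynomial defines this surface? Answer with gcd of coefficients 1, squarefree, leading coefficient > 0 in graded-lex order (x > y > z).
(a) deg p = 2.
(b) Against the integer gridlines: among the integer gridlines, it crosses the z-axis at z ∈ {-1, 1}; the x-axis gridline crossings are at x ∈ {-1, 1}; among the integer gridlines, it crosses the y-axis at y ∈ {-1, 1}.
(c) The integer polynomial consistent with all of this is the stated p.

3*x^2 + 2*x*z + 3*y^2 + 3*y*z + 3*z^2 - 3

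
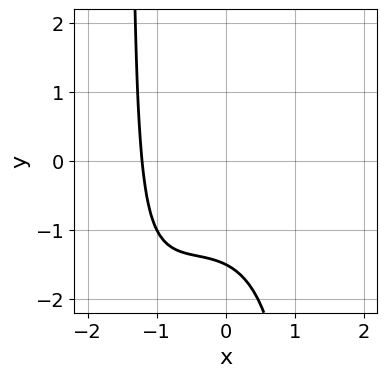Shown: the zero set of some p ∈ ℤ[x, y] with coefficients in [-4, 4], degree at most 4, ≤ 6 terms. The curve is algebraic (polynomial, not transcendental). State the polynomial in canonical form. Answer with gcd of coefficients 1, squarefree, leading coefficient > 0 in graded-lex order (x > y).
x^3 - x^2*y + x + 2*y + 3

(a) Degree: the shape is more complex than any degree-2 curve, so deg p = 3.
(b) Putting this together gives p.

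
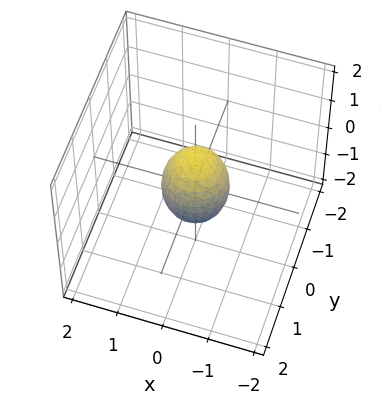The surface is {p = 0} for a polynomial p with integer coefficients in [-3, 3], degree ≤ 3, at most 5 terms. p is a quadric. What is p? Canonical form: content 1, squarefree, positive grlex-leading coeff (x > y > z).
2*x^2 + 2*y^2 + z^2 - 1

deg p = 2.
By symmetry, the z-axis is an axis of rotation, so x and y enter only as x² + y²; the z ↦ −z reflection is a symmetry, so z appears only in even powers.
From the axis intercepts and sections: the z-axis gridline crossings are at z ∈ {-1, 1}; a circular section at z = 0 has radius between 0 and 1.
Putting this together gives p.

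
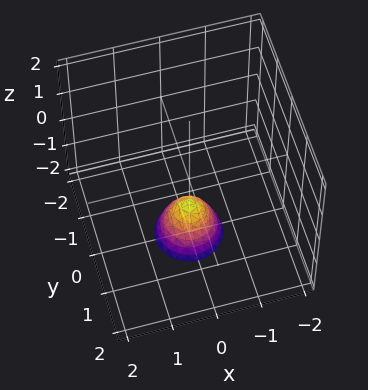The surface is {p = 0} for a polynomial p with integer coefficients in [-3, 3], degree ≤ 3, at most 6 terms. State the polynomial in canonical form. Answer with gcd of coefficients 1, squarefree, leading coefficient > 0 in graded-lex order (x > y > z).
2*x^2 + 2*y^2 + z + 1

1. The degree is 2 — a generic line meets the surface in up to 2 points.
2. Symmetry: every cross-section ⟂ z is a circle, so x, y appear only via x² + y².
3. From the visible intercepts: it misses every integer gridline on the y-axis; a circular section at z = -2 has radius between 0 and 1; it misses every integer gridline on the x-axis.
4. Fitting integer coefficients to these (and the overall shape) gives p. Check: (0, 0, -1) on the z-axis lies on the surface, and p(0, 0, -1) = 0. ✓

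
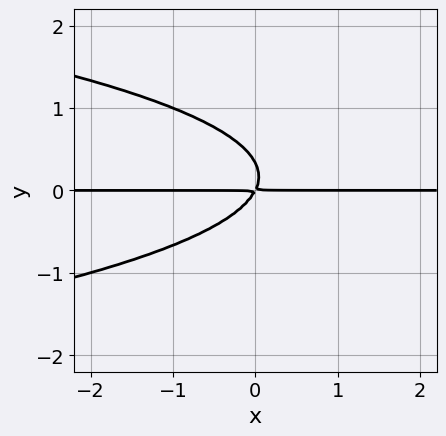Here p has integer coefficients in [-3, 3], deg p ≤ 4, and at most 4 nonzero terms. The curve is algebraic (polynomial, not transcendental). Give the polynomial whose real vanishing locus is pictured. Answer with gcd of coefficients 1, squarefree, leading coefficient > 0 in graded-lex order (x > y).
3*y^3 + 2*x*y - y^2

(a) Degree: no degree-2 curve has this shape, so deg p = 3.
(b) Reading off the gridlines: every point of the x-axis in the box is on the curve.
(c) Assembling these constraints gives the stated polynomial.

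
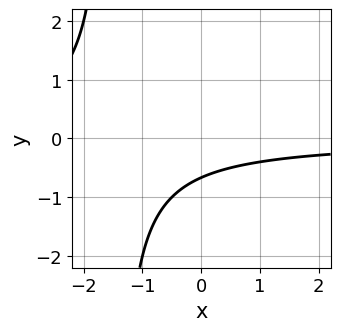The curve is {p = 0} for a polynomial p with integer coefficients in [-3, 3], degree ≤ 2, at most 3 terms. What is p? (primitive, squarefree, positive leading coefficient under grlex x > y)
2*x*y + 3*y + 2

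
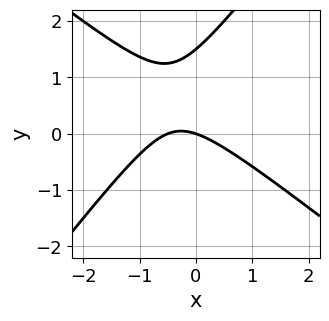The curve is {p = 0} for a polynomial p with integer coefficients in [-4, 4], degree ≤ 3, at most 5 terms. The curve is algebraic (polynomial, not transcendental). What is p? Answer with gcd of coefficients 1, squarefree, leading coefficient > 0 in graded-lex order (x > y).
2*x^2 + x*y - 2*y^2 + x + 3*y

1. The degree is 2 — the shape is more complex than any degree-1 curve.
2. Checking where it meets the axes: it meets the y-axis at y = 0 (among the integer gridlines); one x-axis crossing is at x = 0.
3. Matching integer coefficients to the picture gives p.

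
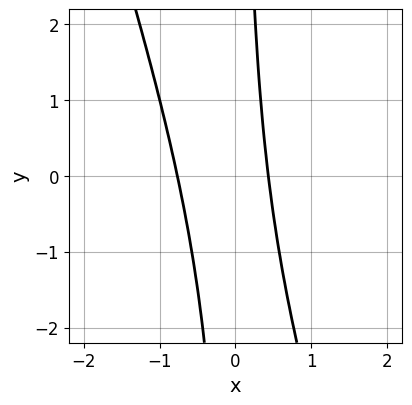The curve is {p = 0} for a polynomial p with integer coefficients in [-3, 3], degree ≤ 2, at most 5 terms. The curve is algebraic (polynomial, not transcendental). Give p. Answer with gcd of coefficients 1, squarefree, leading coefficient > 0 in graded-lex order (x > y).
1. Degree: a generic line meets the curve in up to 2 points, so deg p = 2.
2. From the visible intercepts: the curve avoids every integer y-axis point in the box.
3. The integer polynomial consistent with all of this is the stated p.

3*x^2 + x*y + x - 1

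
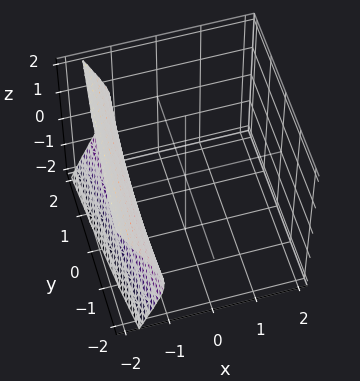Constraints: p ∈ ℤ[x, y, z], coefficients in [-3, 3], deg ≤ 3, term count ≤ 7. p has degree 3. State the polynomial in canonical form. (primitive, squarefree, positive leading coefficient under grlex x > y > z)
(a) deg p = 3. The shape is more complex than any degree-2 surface.
(b) Checking where it meets the axes: it misses every integer gridline on the z-axis; it misses every integer gridline on the y-axis.
(c) Together with the visible shape, these determine p as stated.

3*x^3 + 3*x^2 - y*z + 2*z^2 + 1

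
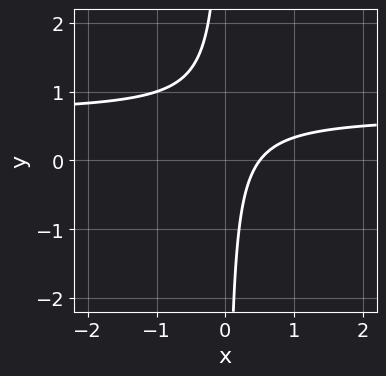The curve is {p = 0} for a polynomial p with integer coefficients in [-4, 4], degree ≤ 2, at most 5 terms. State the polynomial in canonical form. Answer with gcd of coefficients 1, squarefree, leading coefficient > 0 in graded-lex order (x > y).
1. deg p = 2. A generic line meets the curve in up to 2 points.
2. From the axis intercepts and sections: no y-intercept at any integer in the box.
3. These observations pin down the coefficients.

3*x*y - 2*x + 1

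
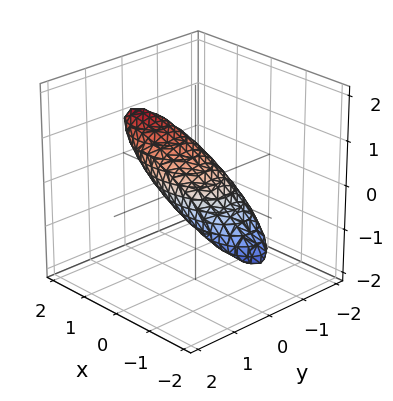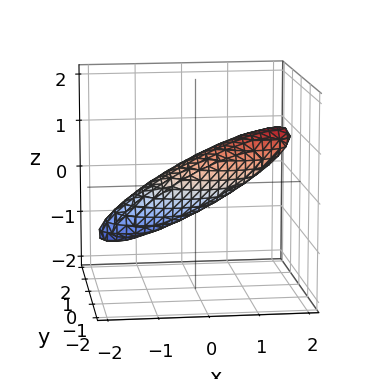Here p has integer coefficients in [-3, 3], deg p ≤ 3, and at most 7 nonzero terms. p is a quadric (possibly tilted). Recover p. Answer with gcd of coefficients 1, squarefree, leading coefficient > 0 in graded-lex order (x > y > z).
1. The degree is 2 — a generic line meets the surface in up to 2 points.
2. Observable constraints: the x-axis gridline crossings are at x ∈ {-1, 1}.
3. Putting this together gives p.

x^2 - 3*x*z + 2*y^2 + 3*z^2 - 1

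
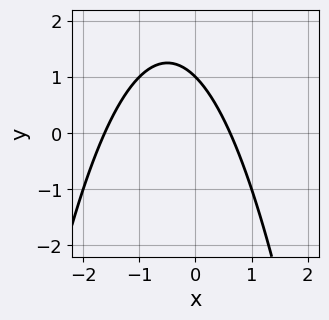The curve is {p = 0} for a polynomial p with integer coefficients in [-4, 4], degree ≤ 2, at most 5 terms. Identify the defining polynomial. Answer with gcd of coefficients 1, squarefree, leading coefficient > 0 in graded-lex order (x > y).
First, degree: a generic line meets the curve in up to 2 points, so deg p = 2.
Next, from the axis intercepts and sections: it crosses the y-axis at the gridline y = 1.
Finally, the integer polynomial consistent with all of this is the stated p.

x^2 + x + y - 1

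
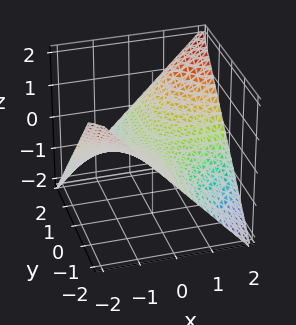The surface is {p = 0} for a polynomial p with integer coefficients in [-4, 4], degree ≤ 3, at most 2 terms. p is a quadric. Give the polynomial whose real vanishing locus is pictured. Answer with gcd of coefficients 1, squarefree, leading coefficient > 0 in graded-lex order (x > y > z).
1. deg p = 2.
2. Checking where it meets the axes: every point of the y-axis in the box is on the surface; it crosses the z-axis at the gridline z = 0; the visible x-axis segment lies entirely on the surface.
3. Fitting integer coefficients to these (and the overall shape) gives p.

x*y - 2*z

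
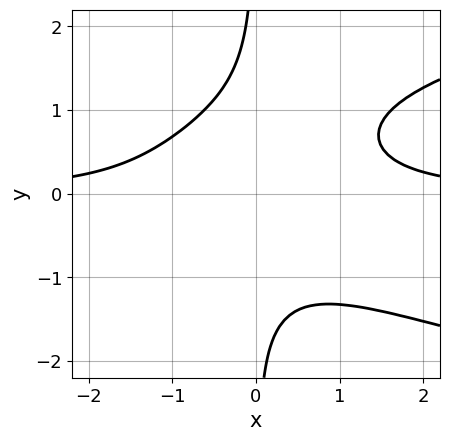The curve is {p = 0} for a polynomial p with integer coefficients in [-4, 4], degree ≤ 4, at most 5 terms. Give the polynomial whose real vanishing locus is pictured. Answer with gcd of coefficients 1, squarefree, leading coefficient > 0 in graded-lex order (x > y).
deg p = 4.
Observable constraints: it misses every integer gridline on the y-axis; no x-intercept at any integer in the box.
Matching integer coefficients to the picture gives p.

x*y^3 - x^2*y + 1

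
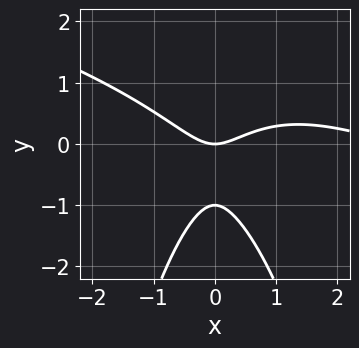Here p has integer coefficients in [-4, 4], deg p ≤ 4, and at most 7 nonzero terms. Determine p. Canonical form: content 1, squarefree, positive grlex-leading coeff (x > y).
x^3 + 3*x^2*y - 3*x^2 + 3*y^2 + 3*y

(a) The degree is 3 — a generic line meets the curve in up to 3 points.
(b) From the axis intercepts and sections: among the integer gridlines, it crosses the y-axis at y ∈ {-1, 0}; it meets the x-axis at x = 0 (among the integer gridlines).
(c) These observations pin down the coefficients.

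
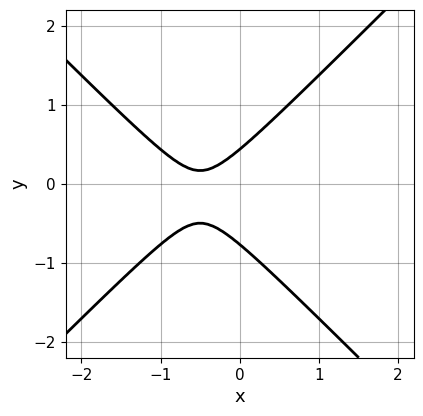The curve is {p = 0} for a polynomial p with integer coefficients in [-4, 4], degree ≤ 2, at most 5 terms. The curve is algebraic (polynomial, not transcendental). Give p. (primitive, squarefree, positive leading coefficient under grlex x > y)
3*x^2 - 3*y^2 + 3*x - y + 1

First, deg p = 2. No degree-1 curve has this shape.
Next, from the visible intercepts: no x-intercept at any integer in the box.
Finally, the integer polynomial consistent with all of this is the stated p.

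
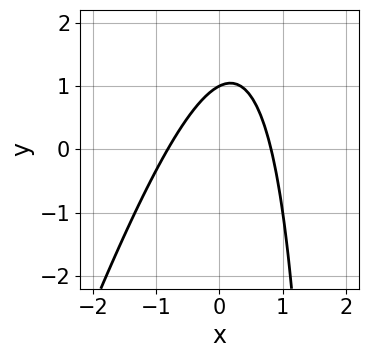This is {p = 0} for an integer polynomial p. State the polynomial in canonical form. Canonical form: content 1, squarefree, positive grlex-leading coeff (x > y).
(a) The degree is 2 — a generic line meets the curve in up to 2 points.
(b) Checking where it meets the axes: it meets the y-axis at y = 1 (among the integer gridlines).
(c) Solving for integer coefficients yields p as stated.

3*x^2 - x*y + 2*y - 2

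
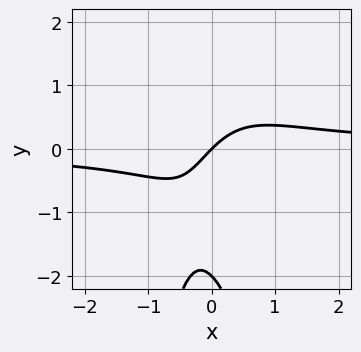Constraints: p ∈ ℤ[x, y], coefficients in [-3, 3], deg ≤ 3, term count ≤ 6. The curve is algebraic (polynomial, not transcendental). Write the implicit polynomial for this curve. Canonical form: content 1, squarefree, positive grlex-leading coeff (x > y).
3*x^2*y + y^2 - 2*x + 2*y

1. Degree: the shape is more complex than any degree-2 curve, so deg p = 3.
2. Against the integer gridlines: one x-axis crossing is at x = 0; the y-axis gridline crossings are at y ∈ {-2, 0}.
3. Matching integer coefficients to the picture gives p.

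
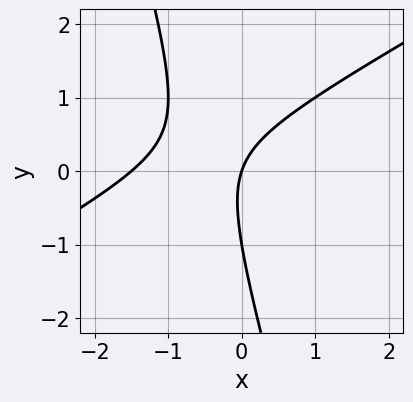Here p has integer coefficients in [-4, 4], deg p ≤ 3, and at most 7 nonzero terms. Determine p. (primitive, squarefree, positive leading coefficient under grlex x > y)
1. deg p = 2. No degree-1 curve has this shape.
2. Observable constraints: it crosses the x-axis at the gridline x = 0; the y-axis gridline crossings are at y ∈ {-1, 0}.
3. The integer polynomial consistent with all of this is the stated p.

2*x^2 - 3*x*y - y^2 + 3*x - y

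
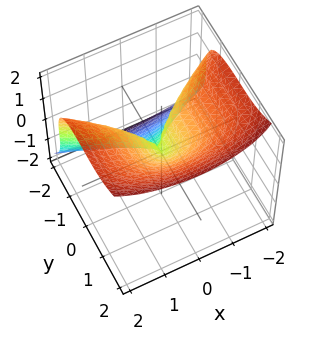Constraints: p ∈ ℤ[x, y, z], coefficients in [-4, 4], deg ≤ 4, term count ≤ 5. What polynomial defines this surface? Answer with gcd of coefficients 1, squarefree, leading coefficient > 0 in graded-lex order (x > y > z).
y^3 - z^3 + x^2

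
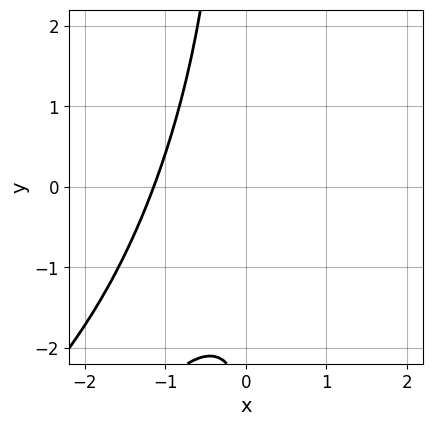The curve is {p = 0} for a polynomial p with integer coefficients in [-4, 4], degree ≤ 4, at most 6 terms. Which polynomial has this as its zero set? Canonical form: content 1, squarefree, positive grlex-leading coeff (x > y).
2*x^3 - 3*x^2*y + x*y^2 + y + 3

(a) deg p = 3. No degree-2 curve has this shape.
(b) Observable constraints: no y-intercept at any integer in the box.
(c) The integer polynomial consistent with all of this is the stated p.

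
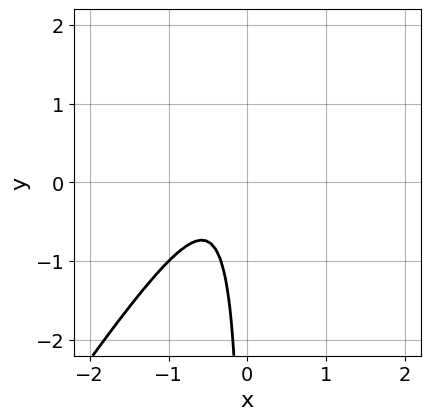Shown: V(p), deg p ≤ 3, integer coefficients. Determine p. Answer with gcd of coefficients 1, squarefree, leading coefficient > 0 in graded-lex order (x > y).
1. The degree is 2 — the shape is more complex than any degree-1 curve.
2. Against the integer gridlines: the curve avoids every integer y-axis point in the box; no x-intercept at any integer in the box.
3. Matching integer coefficients to the picture gives p.

3*x^2 - 2*x*y + 2*x + 1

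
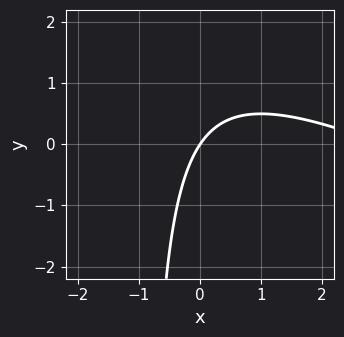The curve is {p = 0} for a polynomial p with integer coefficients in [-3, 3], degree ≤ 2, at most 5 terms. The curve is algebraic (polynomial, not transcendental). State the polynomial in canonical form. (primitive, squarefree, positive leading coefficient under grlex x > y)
(a) deg p = 2. No degree-1 curve has this shape.
(b) Observable constraints: one x-axis crossing is at x = 0; it meets the y-axis at y = 0 (among the integer gridlines).
(c) Fitting integer coefficients to these (and the overall shape) gives p.

x^2 + 2*x*y - 3*x + 2*y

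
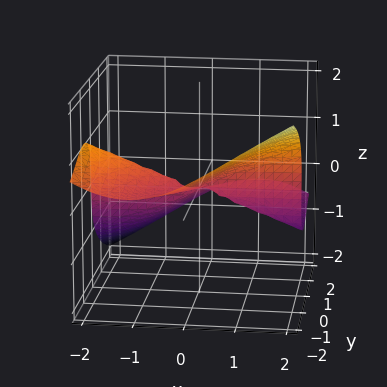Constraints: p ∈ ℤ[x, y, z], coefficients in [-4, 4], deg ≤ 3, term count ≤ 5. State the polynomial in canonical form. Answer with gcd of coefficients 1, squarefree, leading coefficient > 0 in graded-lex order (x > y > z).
First, degree: the shape is more complex than any degree-2 surface, so deg p = 3.
Then, against the integer gridlines: one z-axis crossing is at z = 0; every point of the x-axis in the box is on the surface; one y-axis crossing is at y = 0.
Finally, fitting integer coefficients to these (and the overall shape) gives p.

2*x^2*y - 2*x*y^2 + y^3 + 3*y^2*z + 3*z^3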